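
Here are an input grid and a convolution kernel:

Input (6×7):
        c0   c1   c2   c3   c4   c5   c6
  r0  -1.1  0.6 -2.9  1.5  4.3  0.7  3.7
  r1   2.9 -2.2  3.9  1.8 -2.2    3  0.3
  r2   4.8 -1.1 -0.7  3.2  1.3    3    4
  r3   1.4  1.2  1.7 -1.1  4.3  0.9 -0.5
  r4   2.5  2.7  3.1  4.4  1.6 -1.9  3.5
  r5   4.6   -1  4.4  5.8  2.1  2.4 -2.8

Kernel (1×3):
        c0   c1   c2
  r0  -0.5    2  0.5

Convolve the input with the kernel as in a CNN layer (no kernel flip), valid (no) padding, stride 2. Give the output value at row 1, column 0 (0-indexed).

-4.95

The receptive field on the input at this output position is [4.8 -1.1 -0.7]. Elementwise product with the kernel and sum: 4.8·-0.5 + -1.1·2 + -0.7·0.5.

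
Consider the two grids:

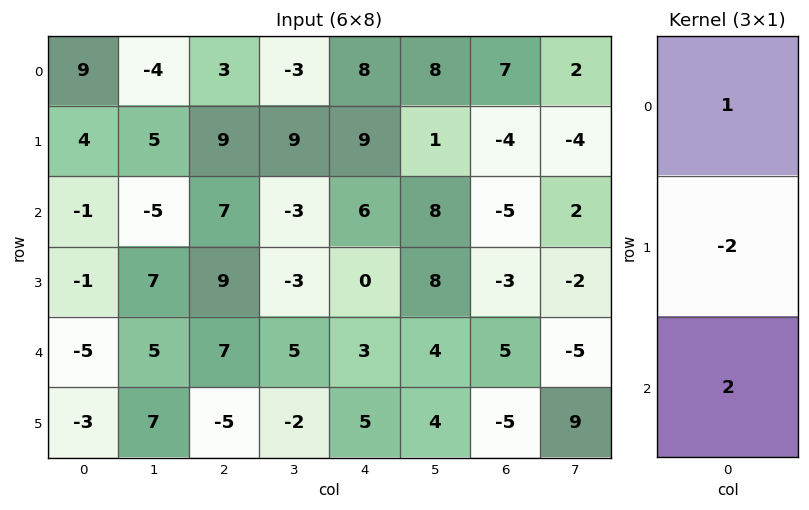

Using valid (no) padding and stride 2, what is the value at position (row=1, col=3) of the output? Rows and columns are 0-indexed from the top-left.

The receptive field on the input at this output position is [-5 / -3 / 5]. Elementwise product with the kernel and sum: -5·1 + -3·-2 + 5·2.

11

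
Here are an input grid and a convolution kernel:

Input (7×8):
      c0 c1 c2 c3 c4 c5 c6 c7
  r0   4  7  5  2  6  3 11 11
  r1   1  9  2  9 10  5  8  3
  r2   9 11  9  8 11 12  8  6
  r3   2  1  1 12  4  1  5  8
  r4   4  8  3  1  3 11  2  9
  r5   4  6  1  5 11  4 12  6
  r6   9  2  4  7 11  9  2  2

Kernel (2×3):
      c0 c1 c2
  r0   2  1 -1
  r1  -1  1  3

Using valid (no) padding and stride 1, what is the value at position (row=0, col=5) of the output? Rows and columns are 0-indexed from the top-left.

The receptive field on the input at this output position is [3 11 11 / 5 8 3]. Elementwise product with the kernel and sum: 3·2 + 11·1 + 11·-1 + 5·-1 + 8·1 + 3·3.

18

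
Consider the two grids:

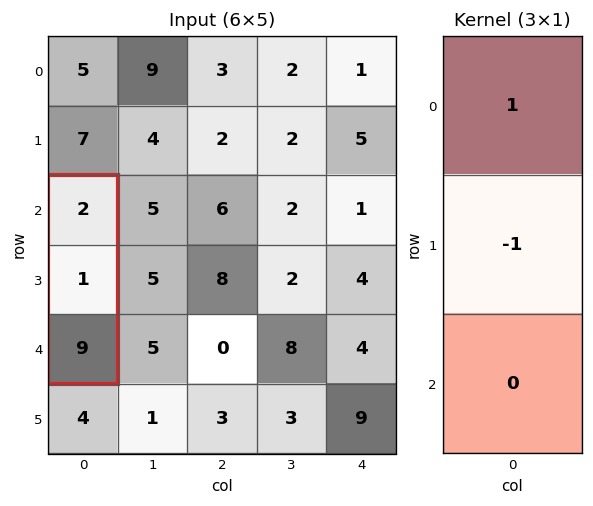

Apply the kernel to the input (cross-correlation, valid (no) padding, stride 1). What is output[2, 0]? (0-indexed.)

The receptive field on the input at this output position is [2 / 1 / 9]. Elementwise product with the kernel and sum: 2·1 + 1·-1.

1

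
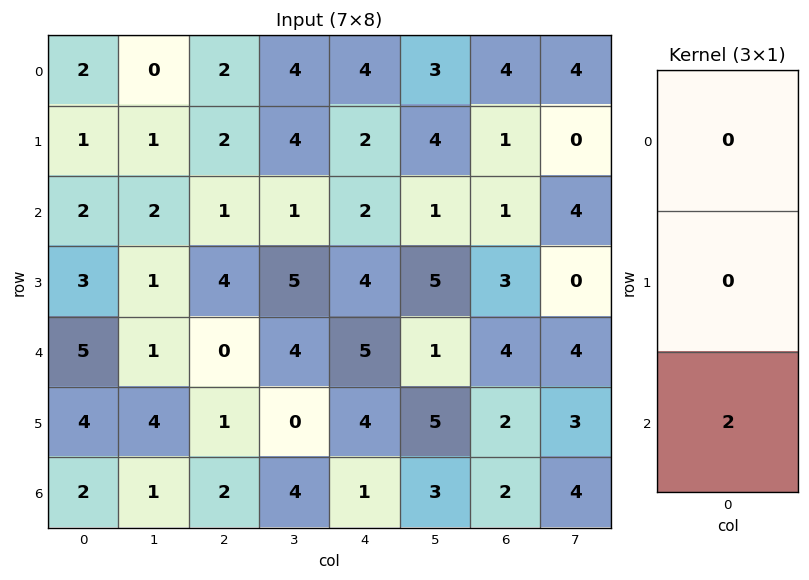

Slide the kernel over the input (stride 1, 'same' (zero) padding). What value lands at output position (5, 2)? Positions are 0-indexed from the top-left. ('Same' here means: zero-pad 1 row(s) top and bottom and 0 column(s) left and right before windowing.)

The receptive field on the zero-padded input at this output position is [0 / 1 / 2]. Elementwise product with the kernel and sum: 2·2.

4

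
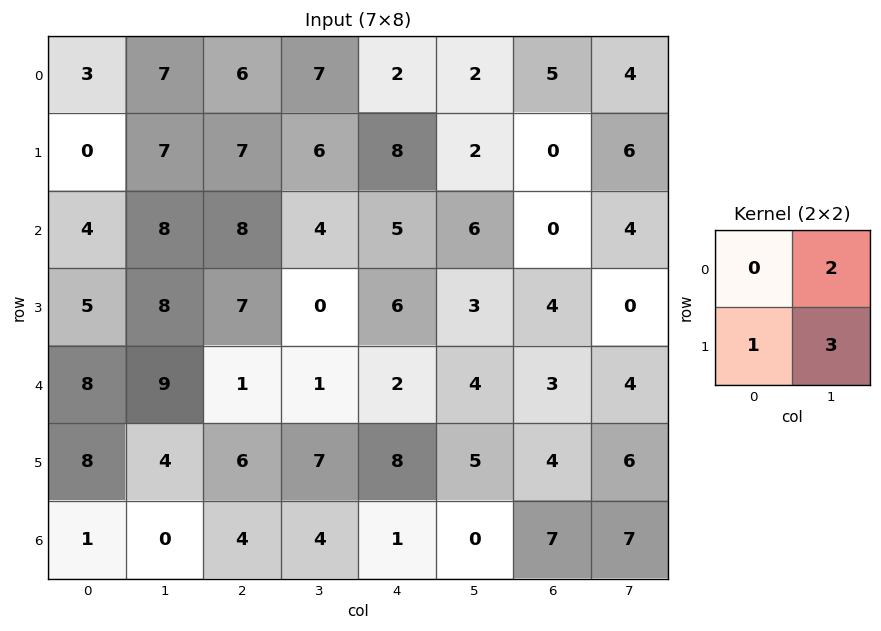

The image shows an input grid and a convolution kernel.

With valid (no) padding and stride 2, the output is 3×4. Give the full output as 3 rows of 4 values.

Output[0,0]: The receptive field on the input at this output position is [3 7 / 0 7]. Elementwise product with the kernel and sum: 7·2 + 0·1 + 7·3.

35 39 18 26
45 15 27 12
38 29 31 30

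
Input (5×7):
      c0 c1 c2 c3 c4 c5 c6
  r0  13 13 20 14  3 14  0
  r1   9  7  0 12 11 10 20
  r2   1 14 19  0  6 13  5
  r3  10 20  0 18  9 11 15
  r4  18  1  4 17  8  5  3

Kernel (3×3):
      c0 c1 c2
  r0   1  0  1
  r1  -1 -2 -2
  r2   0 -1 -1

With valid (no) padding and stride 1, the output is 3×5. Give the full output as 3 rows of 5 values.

-23 -23 -29 -45 -86
-78 -51 -47 -36 -37
-35 -63 -54 -58 -58

Output[0,0]: The receptive field on the input at this output position is [13 13 20 / 9 7 0 / 1 14 19]. Elementwise product with the kernel and sum: 13·1 + 20·1 + 9·-1 + 7·-2 + 0·-2 + 14·-1 + 19·-1.
Output[0,1]: The receptive field on the input at this output position is [13 20 14 / 7 0 12 / 14 19 0]. Elementwise product with the kernel and sum: 13·1 + 14·1 + 7·-1 + 0·-2 + 12·-2 + 19·-1 + 0·-1.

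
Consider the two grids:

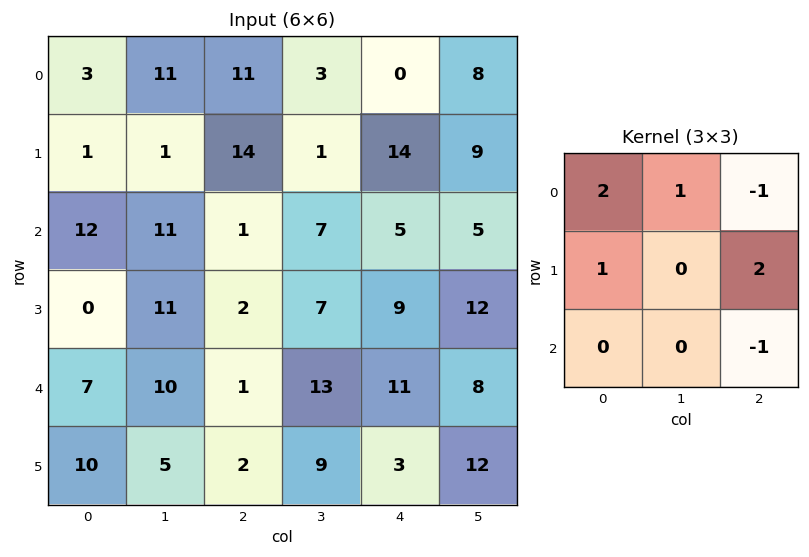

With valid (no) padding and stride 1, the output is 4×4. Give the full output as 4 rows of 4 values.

Output[0,0]: The receptive field on the input at this output position is [3 11 11 / 1 1 14 / 12 11 1]. Elementwise product with the kernel and sum: 3·2 + 11·1 + 11·-1 + 1·1 + 14·2 + 1·-1.

34 26 62 12
1 33 17 12
37 28 13 37
16 44 22 28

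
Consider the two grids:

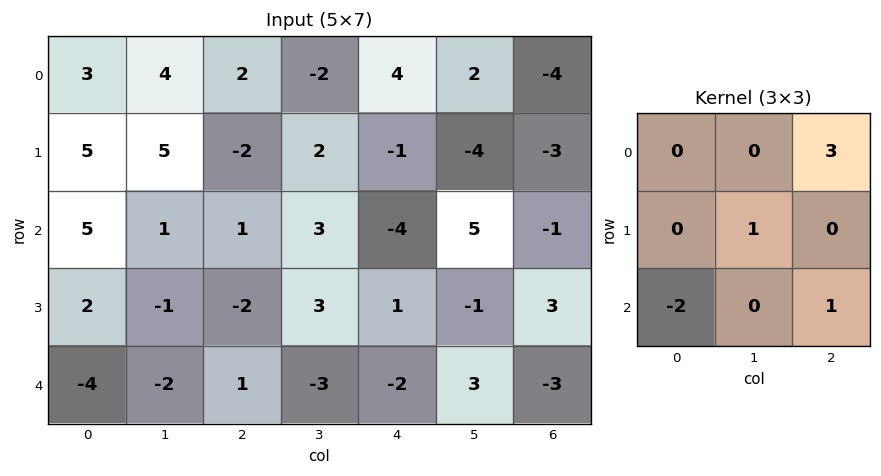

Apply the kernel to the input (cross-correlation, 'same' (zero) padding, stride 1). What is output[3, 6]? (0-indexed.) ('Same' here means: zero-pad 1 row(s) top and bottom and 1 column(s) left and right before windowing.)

-3

The receptive field on the zero-padded input at this output position is [5 -1 0 / -1 3 0 / 3 -3 0]. Elementwise product with the kernel and sum: 0·3 + 3·1 + 3·-2 + 0·1.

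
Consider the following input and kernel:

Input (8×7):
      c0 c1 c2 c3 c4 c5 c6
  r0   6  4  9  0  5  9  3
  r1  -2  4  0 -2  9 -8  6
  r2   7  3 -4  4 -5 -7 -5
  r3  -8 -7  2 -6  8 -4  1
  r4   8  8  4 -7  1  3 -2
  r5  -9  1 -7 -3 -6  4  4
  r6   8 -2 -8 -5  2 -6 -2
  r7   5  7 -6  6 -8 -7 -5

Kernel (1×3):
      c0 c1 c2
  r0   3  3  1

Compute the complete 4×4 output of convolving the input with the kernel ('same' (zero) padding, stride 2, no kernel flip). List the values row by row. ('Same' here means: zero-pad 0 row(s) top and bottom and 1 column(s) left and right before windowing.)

22 39 24 36
24 1 -10 -36
32 29 -15 3
22 -35 -15 -24

Output[0,0]: The receptive field on the zero-padded input at this output position is [0 6 4]. Elementwise product with the kernel and sum: 0·3 + 6·3 + 4·1.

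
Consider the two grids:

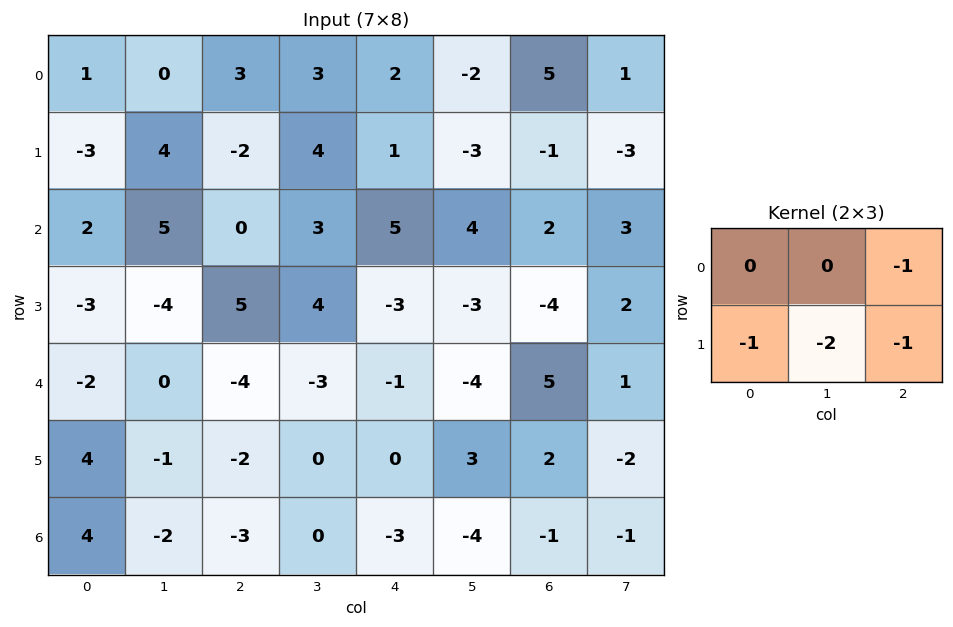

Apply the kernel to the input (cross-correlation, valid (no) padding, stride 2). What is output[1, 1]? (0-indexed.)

-15

The receptive field on the input at this output position is [0 3 5 / 5 4 -3]. Elementwise product with the kernel and sum: 5·-1 + 5·-1 + 4·-2 + -3·-1.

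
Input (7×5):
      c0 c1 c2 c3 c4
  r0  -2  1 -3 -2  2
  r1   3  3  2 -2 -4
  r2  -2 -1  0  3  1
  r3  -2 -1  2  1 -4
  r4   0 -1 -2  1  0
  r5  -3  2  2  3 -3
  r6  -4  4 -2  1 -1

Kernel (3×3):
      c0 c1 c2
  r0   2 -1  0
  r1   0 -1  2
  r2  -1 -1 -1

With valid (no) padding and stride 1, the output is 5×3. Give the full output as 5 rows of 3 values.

-1 -3 -14
5 8 6
5 0 -11
-7 -7 0
5 1 -12

Output[0,0]: The receptive field on the input at this output position is [-2 1 -3 / 3 3 2 / -2 -1 0]. Elementwise product with the kernel and sum: -2·2 + 1·-1 + 3·-1 + 2·2 + -2·-1 + -1·-1 + 0·-1.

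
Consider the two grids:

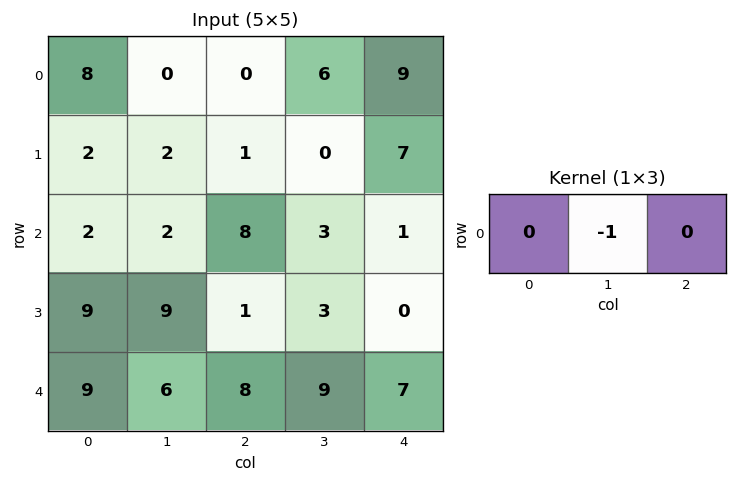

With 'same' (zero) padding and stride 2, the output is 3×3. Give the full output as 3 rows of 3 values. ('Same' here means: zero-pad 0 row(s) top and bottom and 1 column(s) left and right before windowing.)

Output[0,0]: The receptive field on the zero-padded input at this output position is [0 8 0]. Elementwise product with the kernel and sum: 8·-1.

-8 0 -9
-2 -8 -1
-9 -8 -7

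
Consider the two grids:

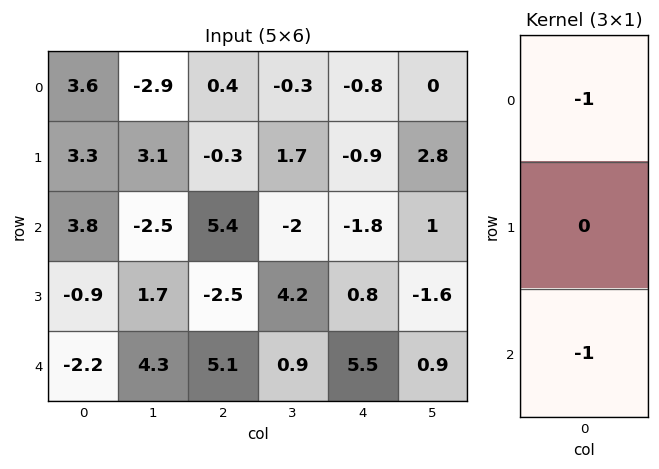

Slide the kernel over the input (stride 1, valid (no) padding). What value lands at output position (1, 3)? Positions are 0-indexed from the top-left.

-5.9

The receptive field on the input at this output position is [1.7 / -2 / 4.2]. Elementwise product with the kernel and sum: 1.7·-1 + 4.2·-1.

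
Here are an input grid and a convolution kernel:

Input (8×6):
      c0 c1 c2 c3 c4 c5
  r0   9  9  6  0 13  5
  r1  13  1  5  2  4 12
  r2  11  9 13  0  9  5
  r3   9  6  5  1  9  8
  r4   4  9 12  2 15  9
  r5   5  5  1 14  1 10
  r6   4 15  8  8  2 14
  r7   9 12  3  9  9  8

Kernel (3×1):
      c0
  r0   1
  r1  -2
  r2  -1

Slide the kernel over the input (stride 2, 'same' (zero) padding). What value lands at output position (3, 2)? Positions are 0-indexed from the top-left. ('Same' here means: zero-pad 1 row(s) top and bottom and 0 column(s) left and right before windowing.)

-12

The receptive field on the zero-padded input at this output position is [1 / 2 / 9]. Elementwise product with the kernel and sum: 1·1 + 2·-2 + 9·-1.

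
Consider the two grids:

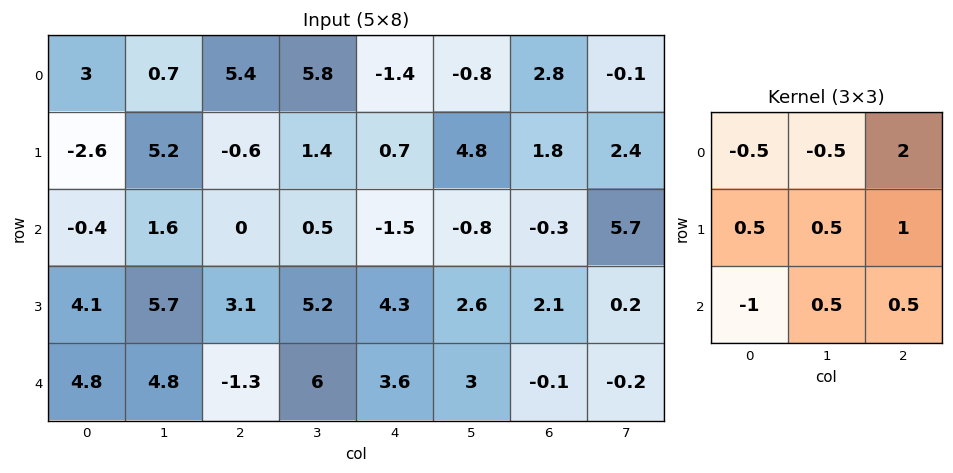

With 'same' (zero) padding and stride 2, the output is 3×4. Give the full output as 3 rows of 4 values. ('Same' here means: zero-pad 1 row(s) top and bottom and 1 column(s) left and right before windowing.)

3.5 4.05 2.75 -1.8
18 0.25 5.5 5.2
16.55 13.75 8.25 -0.7

Output[0,0]: The receptive field on the zero-padded input at this output position is [0 0 0 / 0 3 0.7 / 0 -2.6 5.2]. Elementwise product with the kernel and sum: 0·-0.5 + 0·-0.5 + 0·2 + 0·0.5 + 3·0.5 + 0.7·1 + 0·-1 + -2.6·0.5 + 5.2·0.5.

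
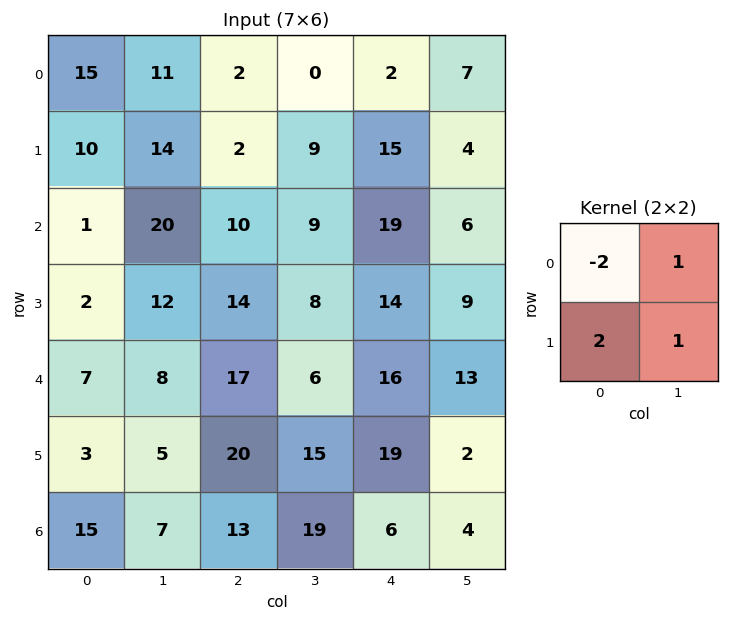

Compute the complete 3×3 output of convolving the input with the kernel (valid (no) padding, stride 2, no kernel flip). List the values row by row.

Output[0,0]: The receptive field on the input at this output position is [15 11 / 10 14]. Elementwise product with the kernel and sum: 15·-2 + 11·1 + 10·2 + 14·1.

15 9 37
34 25 5
5 27 21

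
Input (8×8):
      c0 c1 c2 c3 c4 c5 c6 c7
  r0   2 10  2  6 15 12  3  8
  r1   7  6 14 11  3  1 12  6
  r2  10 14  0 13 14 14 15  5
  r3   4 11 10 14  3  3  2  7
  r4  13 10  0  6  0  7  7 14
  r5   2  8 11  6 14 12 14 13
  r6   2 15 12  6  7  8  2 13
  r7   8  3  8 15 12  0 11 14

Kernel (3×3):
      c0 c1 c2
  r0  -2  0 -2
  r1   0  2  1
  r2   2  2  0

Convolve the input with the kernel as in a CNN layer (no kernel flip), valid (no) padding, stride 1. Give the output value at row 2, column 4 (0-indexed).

The receptive field on the input at this output position is [14 14 15 / 3 3 2 / 0 7 7]. Elementwise product with the kernel and sum: 14·-2 + 15·-2 + 3·2 + 2·1 + 0·2 + 7·2.

-36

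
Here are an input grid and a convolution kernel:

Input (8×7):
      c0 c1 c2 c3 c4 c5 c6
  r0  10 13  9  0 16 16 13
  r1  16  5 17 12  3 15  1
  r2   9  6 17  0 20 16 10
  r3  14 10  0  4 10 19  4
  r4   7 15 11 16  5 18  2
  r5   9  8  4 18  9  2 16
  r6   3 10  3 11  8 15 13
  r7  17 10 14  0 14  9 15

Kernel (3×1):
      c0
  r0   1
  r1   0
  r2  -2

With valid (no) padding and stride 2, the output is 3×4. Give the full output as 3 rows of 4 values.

Output[0,0]: The receptive field on the input at this output position is [10 / 16 / 9]. Elementwise product with the kernel and sum: 10·1 + 9·-2.

-8 -25 -24 -7
-5 -5 10 6
1 5 -11 -24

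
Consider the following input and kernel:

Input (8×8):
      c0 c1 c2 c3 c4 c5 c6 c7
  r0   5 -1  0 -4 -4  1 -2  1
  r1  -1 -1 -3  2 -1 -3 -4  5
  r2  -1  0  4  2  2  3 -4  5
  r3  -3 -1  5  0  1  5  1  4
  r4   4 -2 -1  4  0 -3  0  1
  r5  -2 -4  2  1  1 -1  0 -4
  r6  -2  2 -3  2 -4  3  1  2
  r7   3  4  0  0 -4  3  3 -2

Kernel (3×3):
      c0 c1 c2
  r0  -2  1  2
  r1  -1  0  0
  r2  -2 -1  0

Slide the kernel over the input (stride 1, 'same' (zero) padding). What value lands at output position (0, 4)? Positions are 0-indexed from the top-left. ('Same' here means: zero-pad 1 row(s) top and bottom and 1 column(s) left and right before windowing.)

The receptive field on the zero-padded input at this output position is [0 0 0 / -4 -4 1 / 2 -1 -3]. Elementwise product with the kernel and sum: 0·-2 + 0·1 + 0·2 + -4·-1 + 2·-2 + -1·-1.

1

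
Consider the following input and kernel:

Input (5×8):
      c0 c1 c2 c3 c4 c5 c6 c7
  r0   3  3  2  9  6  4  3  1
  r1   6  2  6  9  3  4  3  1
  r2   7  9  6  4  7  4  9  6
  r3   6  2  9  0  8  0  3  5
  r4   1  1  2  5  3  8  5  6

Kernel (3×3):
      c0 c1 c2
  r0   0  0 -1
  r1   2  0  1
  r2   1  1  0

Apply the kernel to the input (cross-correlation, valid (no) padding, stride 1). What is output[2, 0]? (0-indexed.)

17

The receptive field on the input at this output position is [7 9 6 / 6 2 9 / 1 1 2]. Elementwise product with the kernel and sum: 6·-1 + 6·2 + 9·1 + 1·1 + 1·1.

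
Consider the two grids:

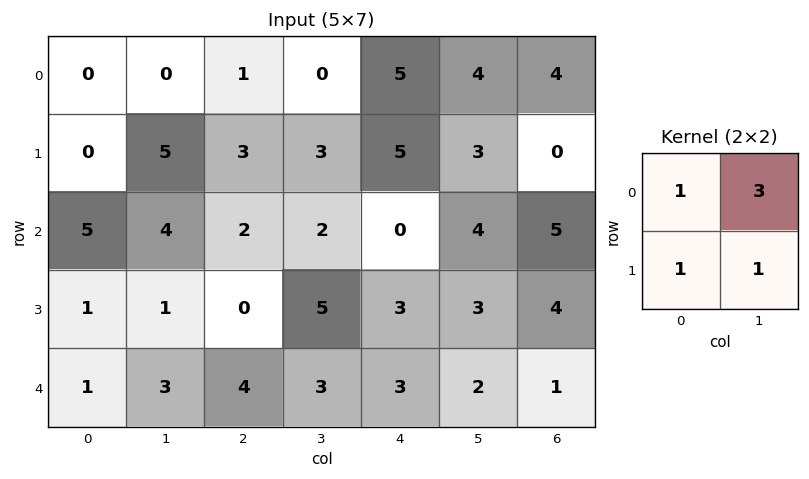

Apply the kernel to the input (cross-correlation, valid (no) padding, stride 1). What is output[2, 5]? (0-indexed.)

26

The receptive field on the input at this output position is [4 5 / 3 4]. Elementwise product with the kernel and sum: 4·1 + 5·3 + 3·1 + 4·1.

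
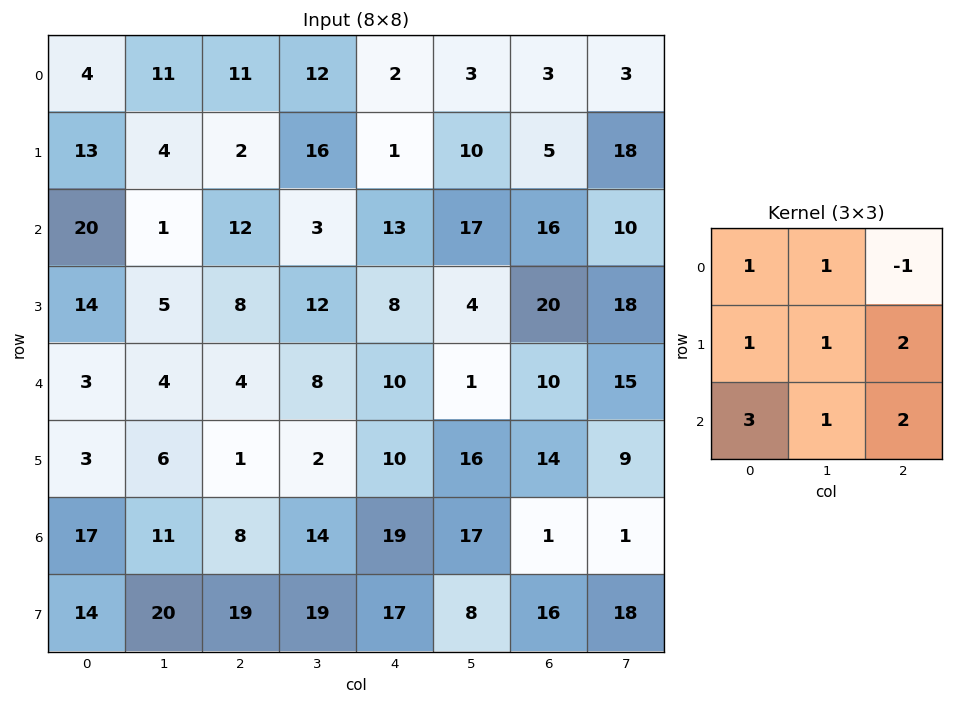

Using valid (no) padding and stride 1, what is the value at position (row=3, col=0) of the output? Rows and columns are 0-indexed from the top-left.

The receptive field on the input at this output position is [14 5 8 / 3 4 4 / 3 6 1]. Elementwise product with the kernel and sum: 14·1 + 5·1 + 8·-1 + 3·1 + 4·1 + 4·2 + 3·3 + 6·1 + 1·2.

43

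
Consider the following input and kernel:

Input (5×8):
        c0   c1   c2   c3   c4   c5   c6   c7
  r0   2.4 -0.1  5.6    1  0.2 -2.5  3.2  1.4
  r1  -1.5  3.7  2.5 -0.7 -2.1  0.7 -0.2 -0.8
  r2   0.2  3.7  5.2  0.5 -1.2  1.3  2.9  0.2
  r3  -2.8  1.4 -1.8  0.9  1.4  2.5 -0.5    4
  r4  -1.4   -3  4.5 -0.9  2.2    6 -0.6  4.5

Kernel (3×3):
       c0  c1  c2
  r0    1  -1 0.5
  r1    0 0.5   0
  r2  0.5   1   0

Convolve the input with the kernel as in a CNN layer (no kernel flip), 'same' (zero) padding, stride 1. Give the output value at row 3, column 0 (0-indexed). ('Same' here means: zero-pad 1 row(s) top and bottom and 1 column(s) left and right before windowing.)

The receptive field on the zero-padded input at this output position is [0 0.2 3.7 / 0 -2.8 1.4 / 0 -1.4 -3]. Elementwise product with the kernel and sum: 0·1 + 0.2·-1 + 3.7·0.5 + -2.8·0.5 + 0·0.5 + -1.4·1.

-1.15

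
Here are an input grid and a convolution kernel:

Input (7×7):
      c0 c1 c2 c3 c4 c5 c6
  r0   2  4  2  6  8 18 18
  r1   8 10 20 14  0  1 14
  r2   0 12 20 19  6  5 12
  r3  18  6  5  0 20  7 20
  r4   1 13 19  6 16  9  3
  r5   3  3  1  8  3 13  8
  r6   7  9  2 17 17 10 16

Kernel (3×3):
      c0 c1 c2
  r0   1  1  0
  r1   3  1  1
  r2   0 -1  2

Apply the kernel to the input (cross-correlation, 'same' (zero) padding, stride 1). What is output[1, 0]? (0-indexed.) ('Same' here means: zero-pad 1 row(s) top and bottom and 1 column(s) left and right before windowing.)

44

The receptive field on the zero-padded input at this output position is [0 2 4 / 0 8 10 / 0 0 12]. Elementwise product with the kernel and sum: 0·1 + 2·1 + 0·3 + 8·1 + 10·1 + 0·-1 + 12·2.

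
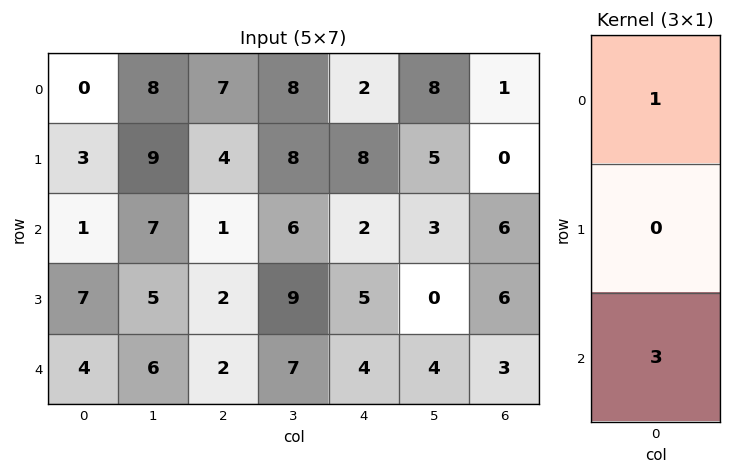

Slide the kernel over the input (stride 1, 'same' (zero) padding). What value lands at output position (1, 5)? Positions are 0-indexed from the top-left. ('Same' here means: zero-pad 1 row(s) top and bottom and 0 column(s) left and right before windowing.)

17

The receptive field on the zero-padded input at this output position is [8 / 5 / 3]. Elementwise product with the kernel and sum: 8·1 + 3·3.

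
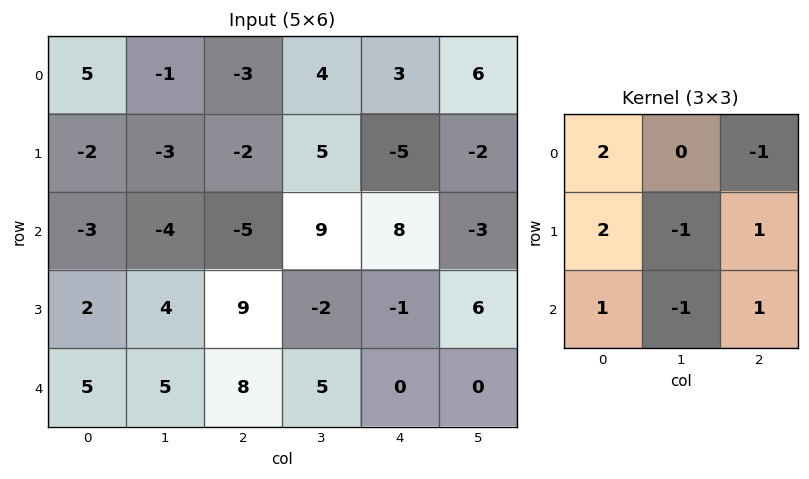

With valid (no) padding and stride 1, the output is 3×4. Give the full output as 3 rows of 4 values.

6 5 -29 13
-2 -12 0 24
16 -18 4 29

Output[0,0]: The receptive field on the input at this output position is [5 -1 -3 / -2 -3 -2 / -3 -4 -5]. Elementwise product with the kernel and sum: 5·2 + -3·-1 + -2·2 + -3·-1 + -2·1 + -3·1 + -4·-1 + -5·1.
Output[0,1]: The receptive field on the input at this output position is [-1 -3 4 / -3 -2 5 / -4 -5 9]. Elementwise product with the kernel and sum: -1·2 + 4·-1 + -3·2 + -2·-1 + 5·1 + -4·1 + -5·-1 + 9·1.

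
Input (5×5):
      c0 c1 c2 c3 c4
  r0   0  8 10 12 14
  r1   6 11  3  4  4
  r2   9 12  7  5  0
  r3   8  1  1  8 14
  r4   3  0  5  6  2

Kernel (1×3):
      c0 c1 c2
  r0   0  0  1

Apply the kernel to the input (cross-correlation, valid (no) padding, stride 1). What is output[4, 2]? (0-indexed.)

The receptive field on the input at this output position is [5 6 2]. Elementwise product with the kernel and sum: 2·1.

2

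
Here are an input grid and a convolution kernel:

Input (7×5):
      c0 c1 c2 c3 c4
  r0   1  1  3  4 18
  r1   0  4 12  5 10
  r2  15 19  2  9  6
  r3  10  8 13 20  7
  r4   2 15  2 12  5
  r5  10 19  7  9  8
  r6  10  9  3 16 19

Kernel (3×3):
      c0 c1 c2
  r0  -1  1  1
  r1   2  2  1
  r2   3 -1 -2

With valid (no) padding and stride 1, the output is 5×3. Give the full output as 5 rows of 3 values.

Output[0,0]: The receptive field on the input at this output position is [1 1 3 / 0 4 12 / 15 19 2]. Elementwise product with the kernel and sum: 1·-1 + 1·1 + 3·1 + 0·2 + 4·2 + 12·1 + 15·3 + 19·-1 + 2·-2.
Output[0,1]: The receptive field on the input at this output position is [1 3 4 / 4 12 5 / 19 2 9]. Elementwise product with the kernel and sum: 1·-1 + 3·1 + 4·1 + 4·2 + 12·2 + 5·1 + 19·3 + 2·-1 + 9·-2.

45 80 48
82 35 36
42 73 70
44 103 43
95 52 10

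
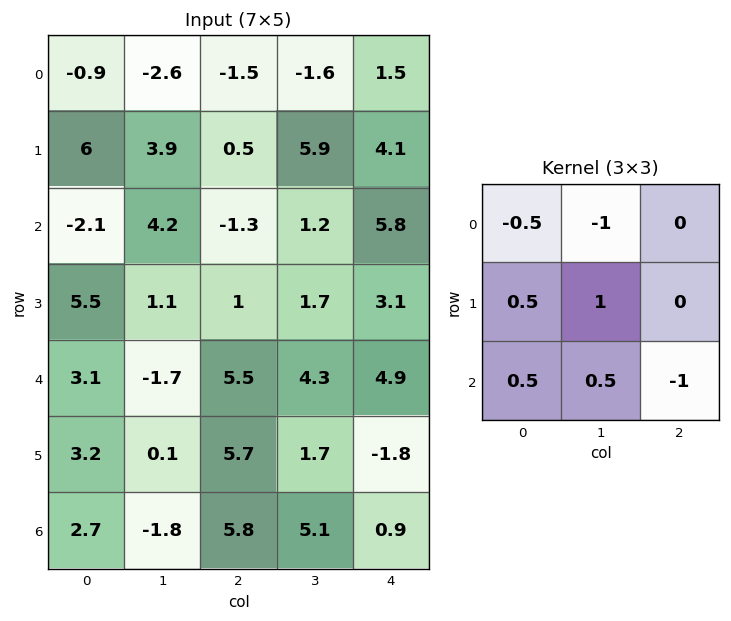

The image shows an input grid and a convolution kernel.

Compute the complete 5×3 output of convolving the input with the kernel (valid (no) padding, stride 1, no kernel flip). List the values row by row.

Output[0,0]: The receptive field on the input at this output position is [-0.9 -2.6 -1.5 / 6 3.9 0.5 / -2.1 4.2 -1.3]. Elementwise product with the kernel and sum: -0.9·-0.5 + -2.6·-1 + 6·0.5 + 3.9·1 + -2.1·0.5 + 4.2·0.5 + -1.3·-1.

12.3 5.5 2.65
-1.45 -2.3 -7.35
-4.1 -1.65 1.65
-8.05 4.3 10.35
-3.5 -2 2.05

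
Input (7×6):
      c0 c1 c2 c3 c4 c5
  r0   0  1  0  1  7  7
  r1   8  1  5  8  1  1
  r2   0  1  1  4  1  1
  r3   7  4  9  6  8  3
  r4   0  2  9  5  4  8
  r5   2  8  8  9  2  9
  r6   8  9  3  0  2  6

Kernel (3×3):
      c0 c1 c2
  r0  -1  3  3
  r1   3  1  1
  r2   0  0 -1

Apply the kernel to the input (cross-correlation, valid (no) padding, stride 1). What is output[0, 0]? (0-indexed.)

32

The receptive field on the input at this output position is [0 1 0 / 8 1 5 / 0 1 1]. Elementwise product with the kernel and sum: 0·-1 + 1·3 + 0·3 + 8·3 + 1·1 + 5·1 + 1·-1.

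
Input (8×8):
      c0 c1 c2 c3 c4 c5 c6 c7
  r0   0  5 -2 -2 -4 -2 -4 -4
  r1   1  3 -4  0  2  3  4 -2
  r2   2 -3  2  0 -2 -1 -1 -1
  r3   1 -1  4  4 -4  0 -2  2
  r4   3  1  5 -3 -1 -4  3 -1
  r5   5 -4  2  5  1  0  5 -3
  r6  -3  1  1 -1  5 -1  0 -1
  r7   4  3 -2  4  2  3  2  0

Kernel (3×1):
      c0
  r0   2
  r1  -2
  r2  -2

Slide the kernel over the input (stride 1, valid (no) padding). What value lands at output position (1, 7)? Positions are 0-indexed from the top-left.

The receptive field on the input at this output position is [-2 / -1 / 2]. Elementwise product with the kernel and sum: -2·2 + -1·-2 + 2·-2.

-6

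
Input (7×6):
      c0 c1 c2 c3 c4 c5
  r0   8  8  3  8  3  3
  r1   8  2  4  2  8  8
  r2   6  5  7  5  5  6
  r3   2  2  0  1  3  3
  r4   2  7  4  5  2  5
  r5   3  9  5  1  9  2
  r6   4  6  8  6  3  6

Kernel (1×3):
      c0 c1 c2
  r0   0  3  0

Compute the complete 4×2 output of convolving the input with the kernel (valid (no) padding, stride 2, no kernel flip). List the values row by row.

Output[0,0]: The receptive field on the input at this output position is [8 8 3]. Elementwise product with the kernel and sum: 8·3.

24 24
15 15
21 15
18 18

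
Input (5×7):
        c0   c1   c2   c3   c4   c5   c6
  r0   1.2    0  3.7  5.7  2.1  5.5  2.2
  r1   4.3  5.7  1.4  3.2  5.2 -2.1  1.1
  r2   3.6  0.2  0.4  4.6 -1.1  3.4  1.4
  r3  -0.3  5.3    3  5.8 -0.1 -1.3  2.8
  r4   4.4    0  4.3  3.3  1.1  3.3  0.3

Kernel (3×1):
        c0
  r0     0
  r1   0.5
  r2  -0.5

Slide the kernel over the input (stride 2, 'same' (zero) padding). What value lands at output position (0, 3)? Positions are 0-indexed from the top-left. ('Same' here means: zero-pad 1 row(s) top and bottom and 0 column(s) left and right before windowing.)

The receptive field on the zero-padded input at this output position is [0 / 2.2 / 1.1]. Elementwise product with the kernel and sum: 2.2·0.5 + 1.1·-0.5.

0.55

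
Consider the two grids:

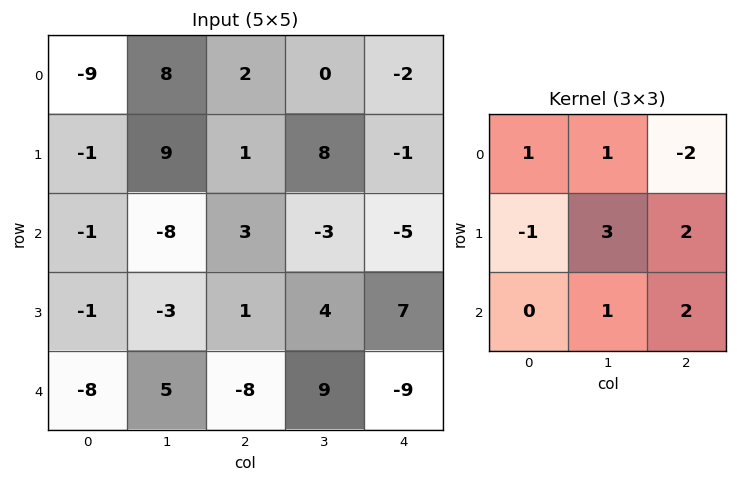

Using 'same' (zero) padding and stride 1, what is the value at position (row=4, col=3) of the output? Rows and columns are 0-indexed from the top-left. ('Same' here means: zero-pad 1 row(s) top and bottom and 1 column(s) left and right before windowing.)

The receptive field on the zero-padded input at this output position is [1 4 7 / -8 9 -9 / 0 0 0]. Elementwise product with the kernel and sum: 1·1 + 4·1 + 7·-2 + -8·-1 + 9·3 + -9·2 + 0·1 + 0·2.

8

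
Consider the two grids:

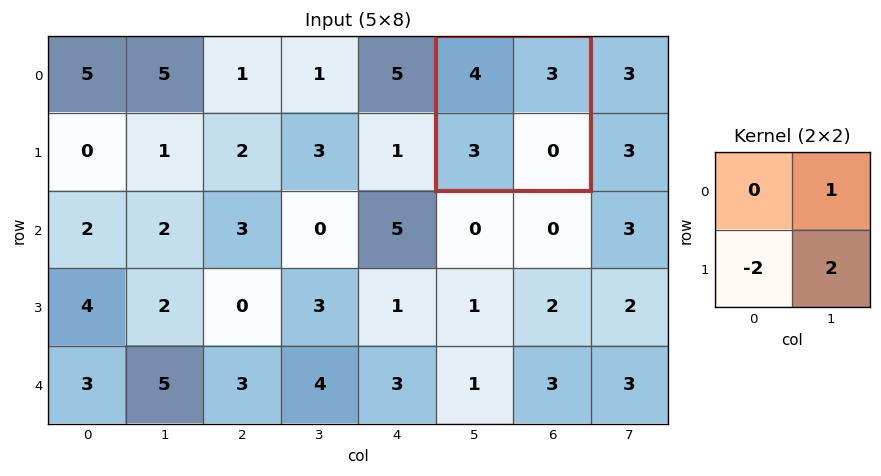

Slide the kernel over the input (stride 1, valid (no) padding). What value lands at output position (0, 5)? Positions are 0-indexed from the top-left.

-3

The receptive field on the input at this output position is [4 3 / 3 0]. Elementwise product with the kernel and sum: 3·1 + 3·-2 + 0·2.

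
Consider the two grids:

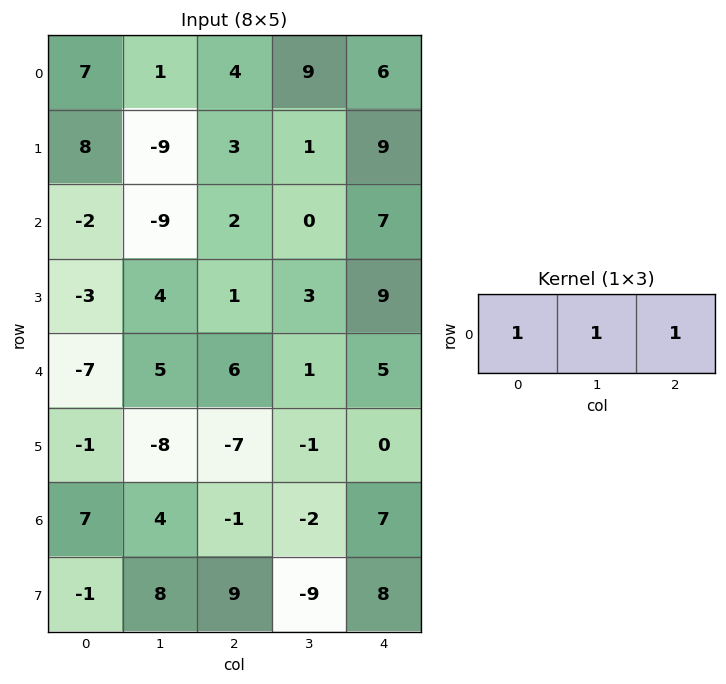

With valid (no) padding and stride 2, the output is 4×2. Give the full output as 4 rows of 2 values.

12 19
-9 9
4 12
10 4

Output[0,0]: The receptive field on the input at this output position is [7 1 4]. Elementwise product with the kernel and sum: 7·1 + 1·1 + 4·1.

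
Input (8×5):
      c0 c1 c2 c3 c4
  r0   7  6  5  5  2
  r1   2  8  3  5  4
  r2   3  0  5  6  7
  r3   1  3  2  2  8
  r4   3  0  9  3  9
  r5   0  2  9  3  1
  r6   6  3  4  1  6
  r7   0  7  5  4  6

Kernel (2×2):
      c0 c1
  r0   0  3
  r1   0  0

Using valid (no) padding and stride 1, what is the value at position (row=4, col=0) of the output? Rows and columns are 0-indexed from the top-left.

The receptive field on the input at this output position is [3 0 / 0 2]. Elementwise product with the kernel and sum: 0·3.

0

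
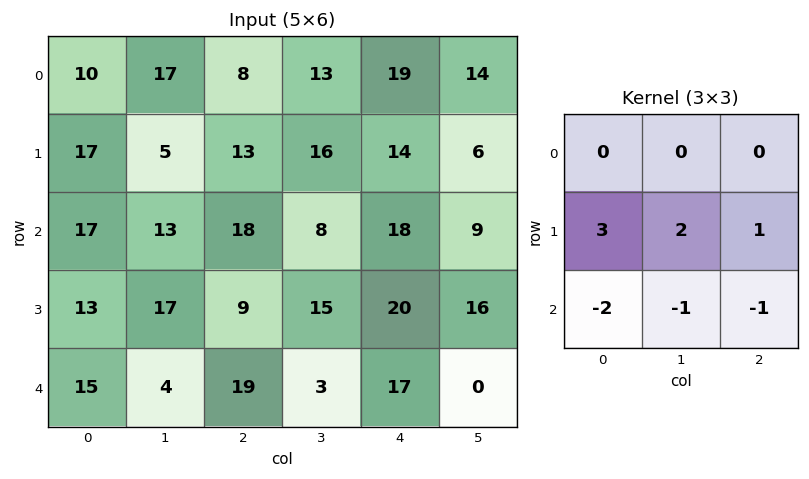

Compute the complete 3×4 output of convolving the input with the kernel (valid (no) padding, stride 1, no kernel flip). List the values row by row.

9 5 23 39
43 25 35 3
29 54 19 78

Output[0,0]: The receptive field on the input at this output position is [10 17 8 / 17 5 13 / 17 13 18]. Elementwise product with the kernel and sum: 17·3 + 5·2 + 13·1 + 17·-2 + 13·-1 + 18·-1.
Output[0,1]: The receptive field on the input at this output position is [17 8 13 / 5 13 16 / 13 18 8]. Elementwise product with the kernel and sum: 5·3 + 13·2 + 16·1 + 13·-2 + 18·-1 + 8·-1.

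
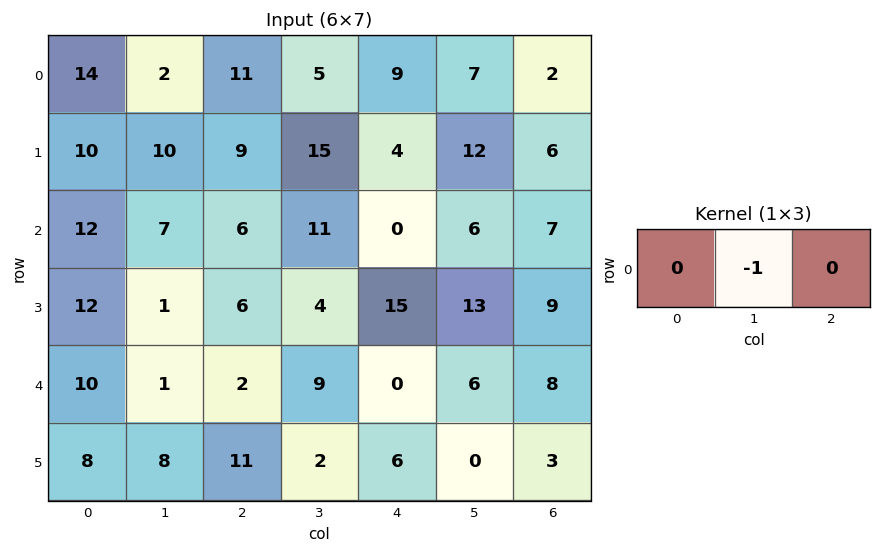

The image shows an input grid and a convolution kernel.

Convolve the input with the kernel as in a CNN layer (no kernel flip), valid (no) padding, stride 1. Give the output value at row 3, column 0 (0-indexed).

-1

The receptive field on the input at this output position is [12 1 6]. Elementwise product with the kernel and sum: 1·-1.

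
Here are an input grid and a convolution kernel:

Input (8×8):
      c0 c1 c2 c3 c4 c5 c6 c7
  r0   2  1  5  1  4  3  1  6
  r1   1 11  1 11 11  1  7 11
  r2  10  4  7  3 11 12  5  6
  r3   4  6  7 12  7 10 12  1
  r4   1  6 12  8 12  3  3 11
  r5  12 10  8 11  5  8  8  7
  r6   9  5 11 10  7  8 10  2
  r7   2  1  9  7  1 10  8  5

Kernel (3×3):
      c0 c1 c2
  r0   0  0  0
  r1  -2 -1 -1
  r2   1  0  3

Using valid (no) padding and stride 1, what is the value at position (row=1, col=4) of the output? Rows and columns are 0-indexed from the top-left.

The receptive field on the input at this output position is [11 1 7 / 11 12 5 / 7 10 12]. Elementwise product with the kernel and sum: 11·-2 + 12·-1 + 5·-1 + 7·1 + 12·3.

4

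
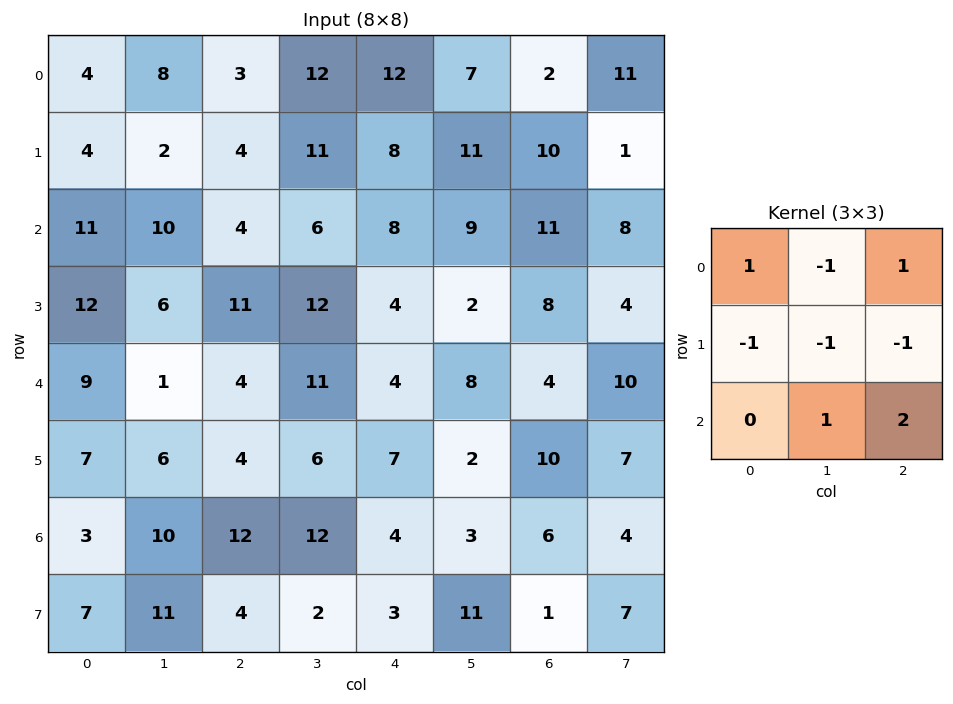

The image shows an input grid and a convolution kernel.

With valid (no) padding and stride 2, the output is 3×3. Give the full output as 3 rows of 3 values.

7 2 9
-15 -2 12
29 0 -4

Output[0,0]: The receptive field on the input at this output position is [4 8 3 / 4 2 4 / 11 10 4]. Elementwise product with the kernel and sum: 4·1 + 8·-1 + 3·1 + 4·-1 + 2·-1 + 4·-1 + 10·1 + 4·2.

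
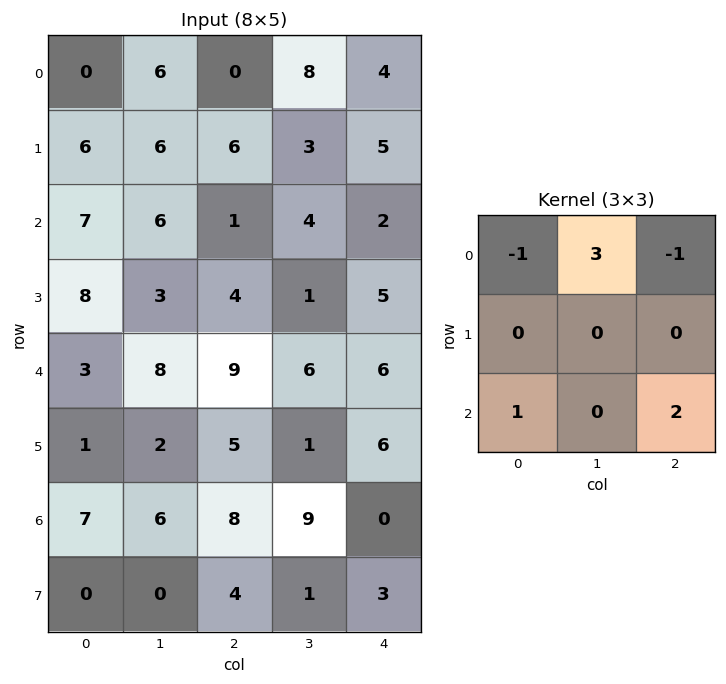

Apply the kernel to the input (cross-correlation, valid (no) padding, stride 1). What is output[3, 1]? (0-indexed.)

12

The receptive field on the input at this output position is [3 4 1 / 8 9 6 / 2 5 1]. Elementwise product with the kernel and sum: 3·-1 + 4·3 + 1·-1 + 2·1 + 1·2.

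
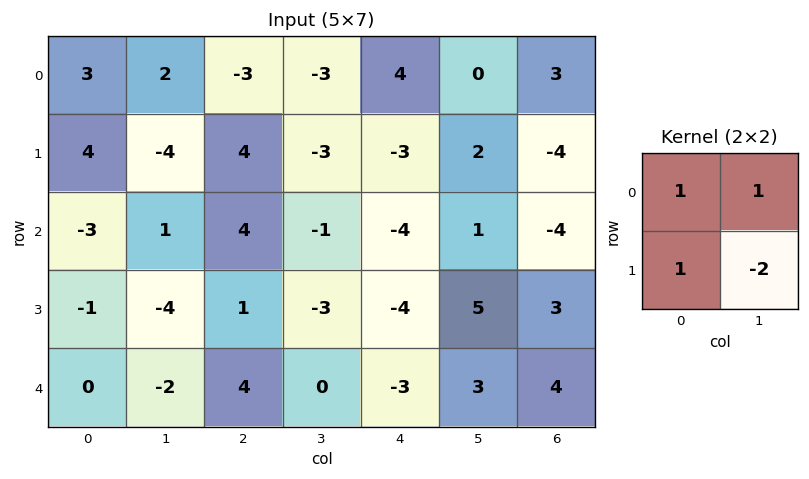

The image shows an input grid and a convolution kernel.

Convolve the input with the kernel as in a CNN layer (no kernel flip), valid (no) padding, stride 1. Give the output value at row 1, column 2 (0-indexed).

7

The receptive field on the input at this output position is [4 -3 / 4 -1]. Elementwise product with the kernel and sum: 4·1 + -3·1 + 4·1 + -1·-2.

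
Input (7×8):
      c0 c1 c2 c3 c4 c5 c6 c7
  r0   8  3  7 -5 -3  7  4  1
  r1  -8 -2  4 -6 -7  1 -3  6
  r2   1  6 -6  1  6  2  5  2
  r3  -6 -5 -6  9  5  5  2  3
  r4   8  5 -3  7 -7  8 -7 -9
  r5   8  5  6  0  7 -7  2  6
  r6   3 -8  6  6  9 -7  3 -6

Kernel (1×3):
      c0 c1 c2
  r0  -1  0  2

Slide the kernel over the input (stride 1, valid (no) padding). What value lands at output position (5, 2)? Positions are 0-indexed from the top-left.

8

The receptive field on the input at this output position is [6 0 7]. Elementwise product with the kernel and sum: 6·-1 + 7·2.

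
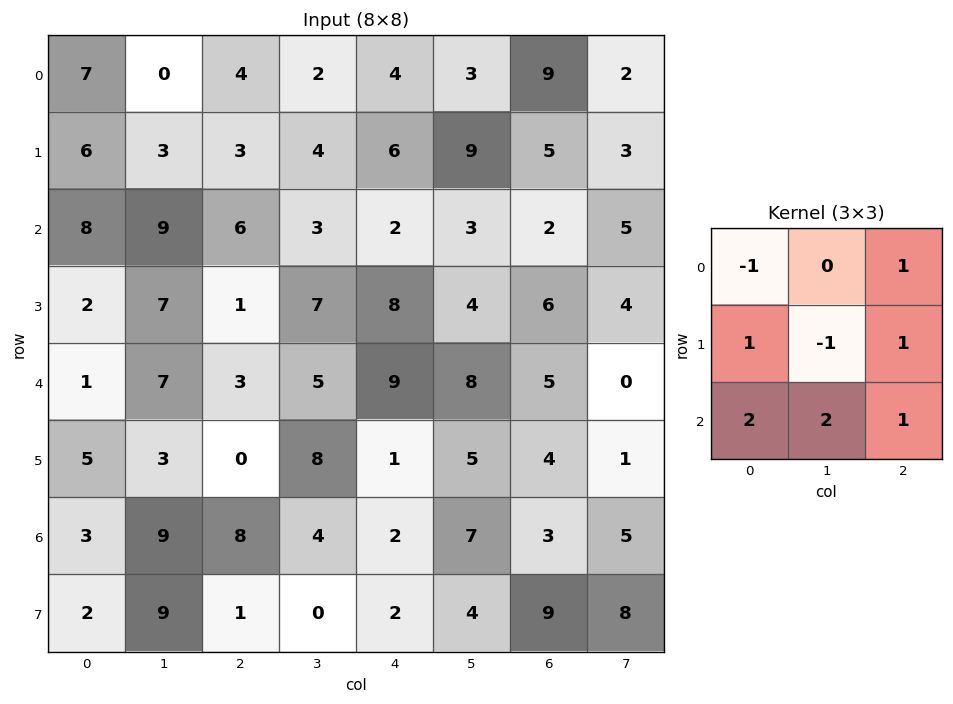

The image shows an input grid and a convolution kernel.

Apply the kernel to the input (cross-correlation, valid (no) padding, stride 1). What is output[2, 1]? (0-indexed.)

The receptive field on the input at this output position is [9 6 3 / 7 1 7 / 7 3 5]. Elementwise product with the kernel and sum: 9·-1 + 3·1 + 7·1 + 1·-1 + 7·1 + 7·2 + 3·2 + 5·1.

32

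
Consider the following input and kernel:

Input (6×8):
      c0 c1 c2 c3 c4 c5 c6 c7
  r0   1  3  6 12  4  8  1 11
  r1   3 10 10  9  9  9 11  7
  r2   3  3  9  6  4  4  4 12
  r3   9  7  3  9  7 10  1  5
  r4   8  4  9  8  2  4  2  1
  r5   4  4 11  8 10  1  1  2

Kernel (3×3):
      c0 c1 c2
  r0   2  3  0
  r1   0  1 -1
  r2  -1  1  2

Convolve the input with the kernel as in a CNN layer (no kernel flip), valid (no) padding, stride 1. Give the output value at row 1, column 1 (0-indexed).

The receptive field on the input at this output position is [10 10 9 / 3 9 6 / 7 3 9]. Elementwise product with the kernel and sum: 10·2 + 10·3 + 9·1 + 6·-1 + 7·-1 + 3·1 + 9·2.

67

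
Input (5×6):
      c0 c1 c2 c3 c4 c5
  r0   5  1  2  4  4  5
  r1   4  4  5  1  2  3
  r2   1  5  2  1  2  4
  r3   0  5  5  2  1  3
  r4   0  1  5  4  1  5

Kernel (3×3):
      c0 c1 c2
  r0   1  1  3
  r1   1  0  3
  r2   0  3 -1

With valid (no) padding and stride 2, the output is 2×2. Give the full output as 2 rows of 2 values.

Output[0,0]: The receptive field on the input at this output position is [5 1 2 / 4 4 5 / 1 5 2]. Elementwise product with the kernel and sum: 5·1 + 1·1 + 2·3 + 4·1 + 5·3 + 5·3 + 2·-1.
Output[0,1]: The receptive field on the input at this output position is [2 4 4 / 5 1 2 / 2 1 2]. Elementwise product with the kernel and sum: 2·1 + 4·1 + 4·3 + 5·1 + 2·3 + 1·3 + 2·-1.

44 30
25 28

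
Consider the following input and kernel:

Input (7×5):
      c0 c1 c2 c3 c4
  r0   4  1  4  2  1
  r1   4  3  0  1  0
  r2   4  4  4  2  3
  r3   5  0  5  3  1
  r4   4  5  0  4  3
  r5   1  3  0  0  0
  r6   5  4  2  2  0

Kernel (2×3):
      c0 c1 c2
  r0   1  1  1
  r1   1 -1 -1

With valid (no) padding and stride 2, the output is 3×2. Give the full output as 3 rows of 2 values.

Output[0,0]: The receptive field on the input at this output position is [4 1 4 / 4 3 0]. Elementwise product with the kernel and sum: 4·1 + 1·1 + 4·1 + 4·1 + 3·-1 + 0·-1.
Output[0,1]: The receptive field on the input at this output position is [4 2 1 / 0 1 0]. Elementwise product with the kernel and sum: 4·1 + 2·1 + 1·1 + 0·1 + 1·-1 + 0·-1.

10 6
12 10
7 7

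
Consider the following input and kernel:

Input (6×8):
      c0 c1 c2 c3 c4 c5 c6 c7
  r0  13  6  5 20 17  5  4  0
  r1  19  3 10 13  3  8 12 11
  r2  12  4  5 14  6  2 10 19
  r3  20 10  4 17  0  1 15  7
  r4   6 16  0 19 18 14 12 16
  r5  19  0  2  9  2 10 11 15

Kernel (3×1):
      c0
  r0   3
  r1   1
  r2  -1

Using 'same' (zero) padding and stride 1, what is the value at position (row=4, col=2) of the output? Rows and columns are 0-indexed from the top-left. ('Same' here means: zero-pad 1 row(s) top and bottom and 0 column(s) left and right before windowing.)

10

The receptive field on the zero-padded input at this output position is [4 / 0 / 2]. Elementwise product with the kernel and sum: 4·3 + 0·1 + 2·-1.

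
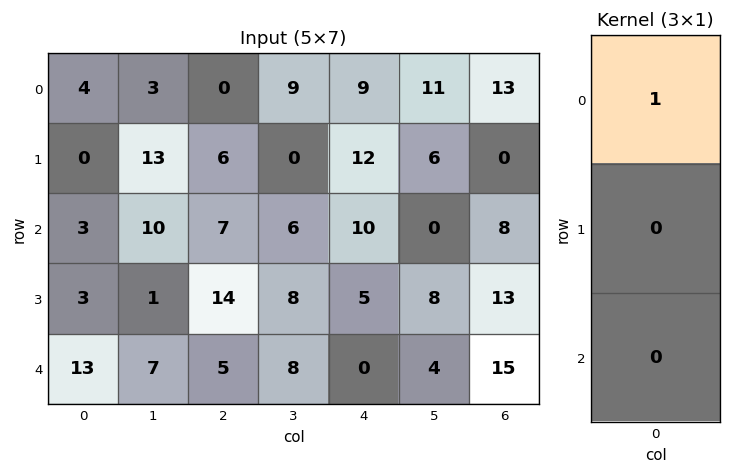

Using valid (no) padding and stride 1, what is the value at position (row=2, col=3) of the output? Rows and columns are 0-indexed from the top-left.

The receptive field on the input at this output position is [6 / 8 / 8]. Elementwise product with the kernel and sum: 6·1.

6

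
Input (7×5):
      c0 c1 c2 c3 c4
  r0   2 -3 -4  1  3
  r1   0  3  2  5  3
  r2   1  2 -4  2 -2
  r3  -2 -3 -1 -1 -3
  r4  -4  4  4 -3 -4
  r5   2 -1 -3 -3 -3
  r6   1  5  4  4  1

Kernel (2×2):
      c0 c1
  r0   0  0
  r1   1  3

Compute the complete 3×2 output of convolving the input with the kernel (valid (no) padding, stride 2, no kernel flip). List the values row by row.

Output[0,0]: The receptive field on the input at this output position is [2 -3 / 0 3]. Elementwise product with the kernel and sum: 0·1 + 3·3.

9 17
-11 -4
-1 -12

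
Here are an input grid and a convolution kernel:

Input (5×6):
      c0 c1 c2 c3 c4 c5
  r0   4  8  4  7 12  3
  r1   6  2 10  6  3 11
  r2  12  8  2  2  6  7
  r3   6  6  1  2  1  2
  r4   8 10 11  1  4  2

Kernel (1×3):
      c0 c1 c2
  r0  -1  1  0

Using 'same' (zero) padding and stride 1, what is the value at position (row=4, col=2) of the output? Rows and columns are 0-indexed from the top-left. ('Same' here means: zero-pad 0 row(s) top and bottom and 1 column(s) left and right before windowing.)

1

The receptive field on the zero-padded input at this output position is [10 11 1]. Elementwise product with the kernel and sum: 10·-1 + 11·1.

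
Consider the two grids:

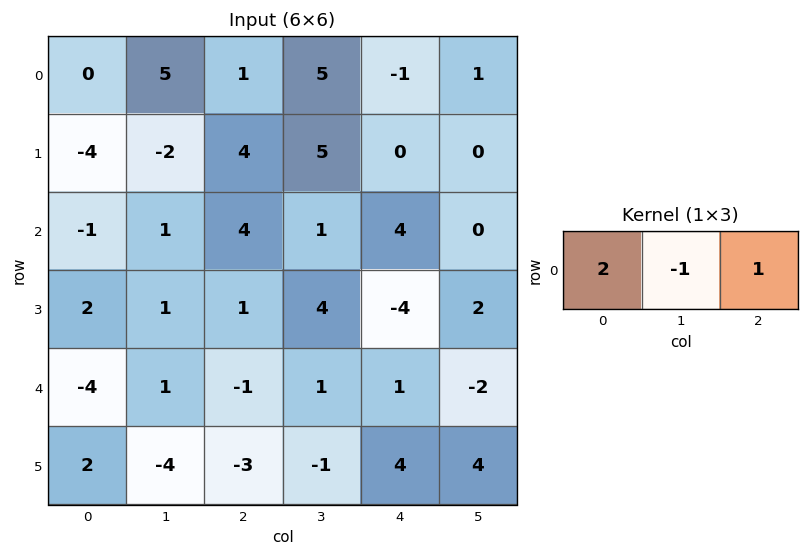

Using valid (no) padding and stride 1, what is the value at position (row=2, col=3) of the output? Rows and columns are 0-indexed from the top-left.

-2

The receptive field on the input at this output position is [1 4 0]. Elementwise product with the kernel and sum: 1·2 + 4·-1 + 0·1.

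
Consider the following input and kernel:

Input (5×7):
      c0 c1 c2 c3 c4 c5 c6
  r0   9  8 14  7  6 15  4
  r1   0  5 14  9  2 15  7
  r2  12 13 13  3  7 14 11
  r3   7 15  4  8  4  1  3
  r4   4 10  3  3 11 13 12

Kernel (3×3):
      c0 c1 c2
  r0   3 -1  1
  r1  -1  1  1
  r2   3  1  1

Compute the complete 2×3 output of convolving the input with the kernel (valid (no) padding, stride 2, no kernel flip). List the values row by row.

114 87 73
73 74 76

Output[0,0]: The receptive field on the input at this output position is [9 8 14 / 0 5 14 / 12 13 13]. Elementwise product with the kernel and sum: 9·3 + 8·-1 + 14·1 + 0·-1 + 5·1 + 14·1 + 12·3 + 13·1 + 13·1.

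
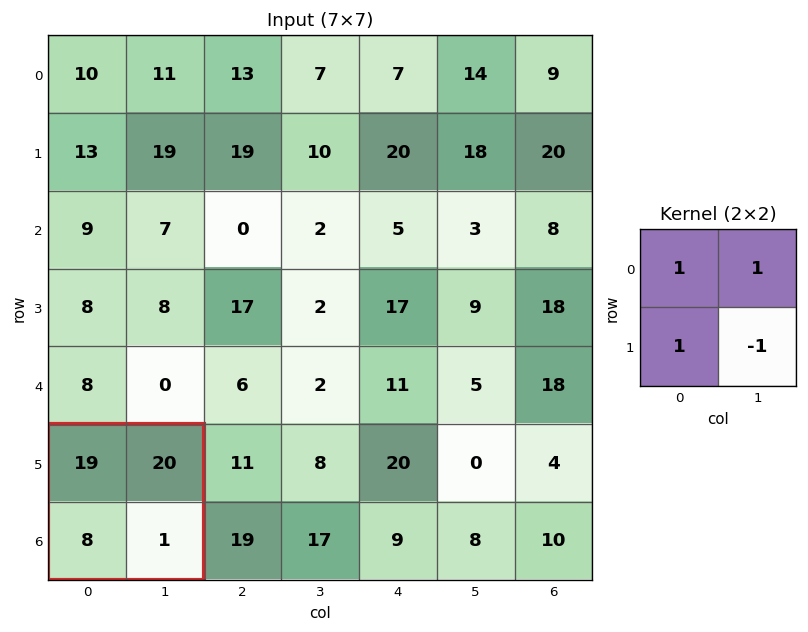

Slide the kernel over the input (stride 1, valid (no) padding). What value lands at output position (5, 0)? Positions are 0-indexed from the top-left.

The receptive field on the input at this output position is [19 20 / 8 1]. Elementwise product with the kernel and sum: 19·1 + 20·1 + 8·1 + 1·-1.

46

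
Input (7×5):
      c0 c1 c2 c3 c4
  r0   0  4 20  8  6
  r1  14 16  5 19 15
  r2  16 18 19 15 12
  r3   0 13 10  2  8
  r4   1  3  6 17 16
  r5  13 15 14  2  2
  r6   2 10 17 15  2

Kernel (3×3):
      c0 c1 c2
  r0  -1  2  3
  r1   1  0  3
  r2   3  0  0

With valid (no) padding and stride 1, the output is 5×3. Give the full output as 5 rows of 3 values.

Output[0,0]: The receptive field on the input at this output position is [0 4 20 / 14 16 5 / 16 18 19]. Elementwise product with the kernel and sum: 0·-1 + 4·2 + 20·3 + 14·1 + 5·3 + 16·3.

145 187 121
106 153 163
110 93 99
114 112 114
84 111 147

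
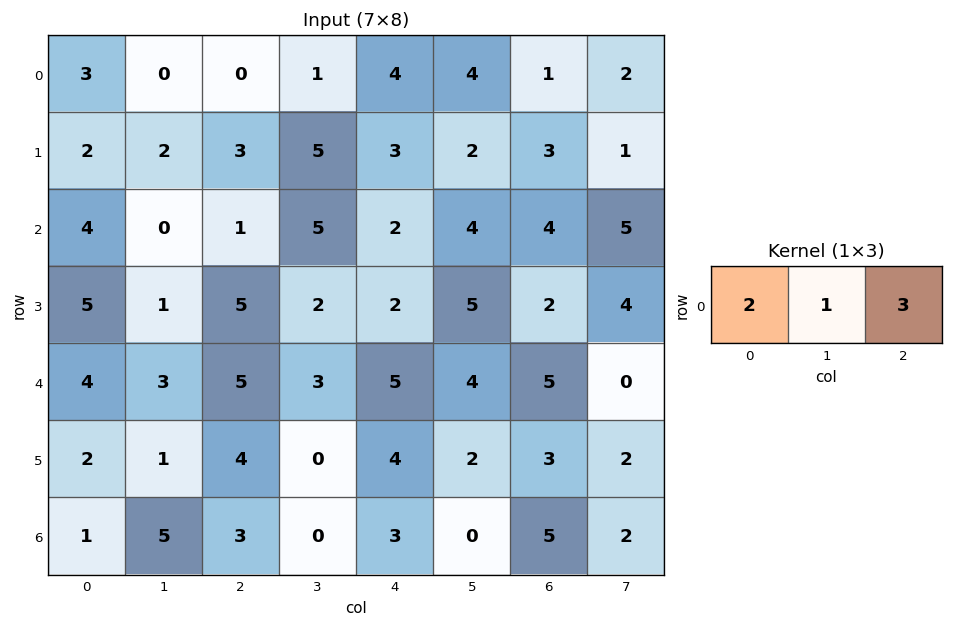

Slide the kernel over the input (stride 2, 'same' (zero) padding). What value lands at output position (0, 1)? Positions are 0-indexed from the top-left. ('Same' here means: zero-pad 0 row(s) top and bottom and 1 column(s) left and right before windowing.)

3

The receptive field on the zero-padded input at this output position is [0 0 1]. Elementwise product with the kernel and sum: 0·2 + 0·1 + 1·3.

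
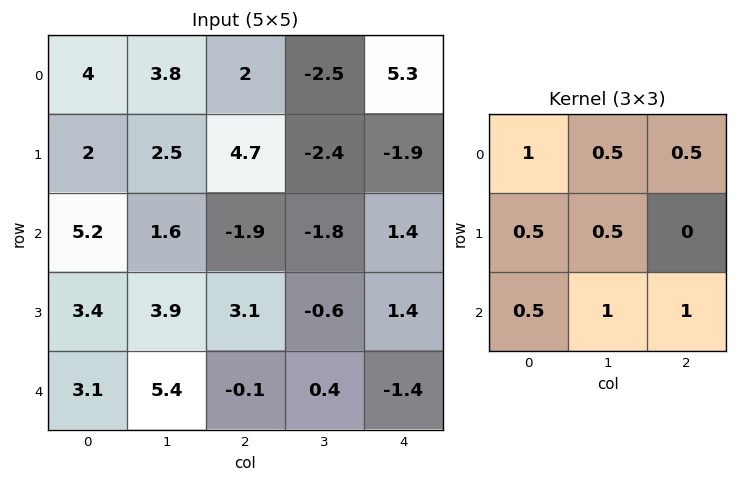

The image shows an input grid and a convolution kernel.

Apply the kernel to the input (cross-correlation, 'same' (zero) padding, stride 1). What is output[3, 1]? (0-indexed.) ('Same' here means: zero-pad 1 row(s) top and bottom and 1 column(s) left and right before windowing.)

The receptive field on the zero-padded input at this output position is [5.2 1.6 -1.9 / 3.4 3.9 3.1 / 3.1 5.4 -0.1]. Elementwise product with the kernel and sum: 5.2·1 + 1.6·0.5 + -1.9·0.5 + 3.4·0.5 + 3.9·0.5 + 3.1·0.5 + 5.4·1 + -0.1·1.

15.55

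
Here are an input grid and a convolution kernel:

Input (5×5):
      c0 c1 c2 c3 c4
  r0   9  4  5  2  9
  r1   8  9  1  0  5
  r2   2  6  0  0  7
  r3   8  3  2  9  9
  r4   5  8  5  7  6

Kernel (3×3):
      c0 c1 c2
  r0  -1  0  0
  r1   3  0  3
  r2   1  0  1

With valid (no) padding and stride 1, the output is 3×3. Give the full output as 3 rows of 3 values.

Output[0,0]: The receptive field on the input at this output position is [9 4 5 / 8 9 1 / 2 6 0]. Elementwise product with the kernel and sum: 9·-1 + 8·3 + 1·3 + 2·1 + 0·1.
Output[0,1]: The receptive field on the input at this output position is [4 5 2 / 9 1 0 / 6 0 0]. Elementwise product with the kernel and sum: 4·-1 + 9·3 + 0·3 + 6·1 + 0·1.

20 29 20
8 21 31
38 45 44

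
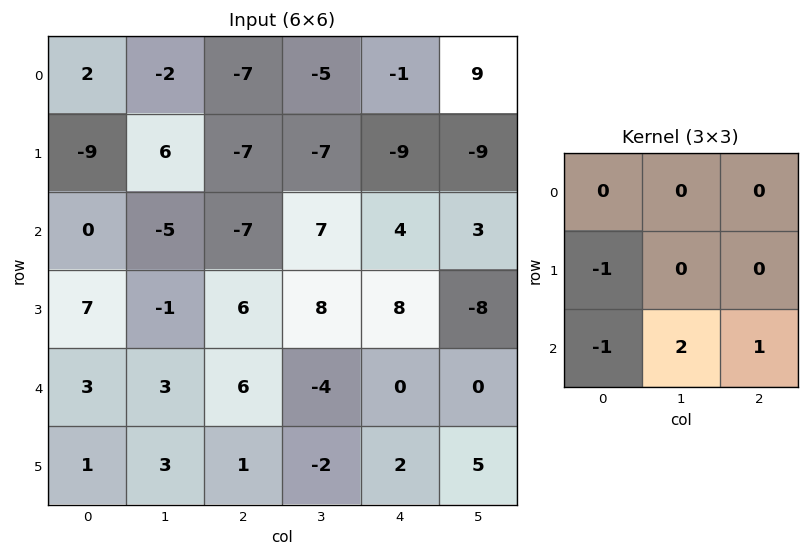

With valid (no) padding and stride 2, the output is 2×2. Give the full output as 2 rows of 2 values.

-8 32
2 -20

Output[0,0]: The receptive field on the input at this output position is [2 -2 -7 / -9 6 -7 / 0 -5 -7]. Elementwise product with the kernel and sum: -9·-1 + 0·-1 + -5·2 + -7·1.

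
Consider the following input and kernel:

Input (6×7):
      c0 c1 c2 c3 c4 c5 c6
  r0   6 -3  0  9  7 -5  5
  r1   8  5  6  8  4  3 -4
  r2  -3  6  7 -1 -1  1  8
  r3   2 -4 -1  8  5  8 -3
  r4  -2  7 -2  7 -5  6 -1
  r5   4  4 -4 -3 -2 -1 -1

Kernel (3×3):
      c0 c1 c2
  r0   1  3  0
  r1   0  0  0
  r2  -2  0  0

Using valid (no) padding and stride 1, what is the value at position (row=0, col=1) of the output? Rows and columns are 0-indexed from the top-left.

-15

The receptive field on the input at this output position is [-3 0 9 / 5 6 8 / 6 7 -1]. Elementwise product with the kernel and sum: -3·1 + 0·3 + 6·-2.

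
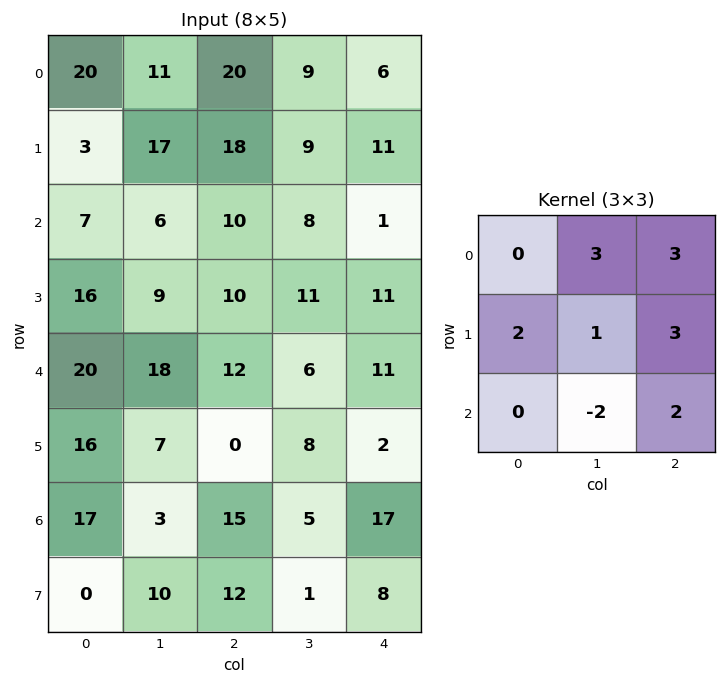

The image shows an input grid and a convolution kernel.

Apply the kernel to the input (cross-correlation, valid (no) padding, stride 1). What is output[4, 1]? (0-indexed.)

72

The receptive field on the input at this output position is [18 12 6 / 7 0 8 / 3 15 5]. Elementwise product with the kernel and sum: 12·3 + 6·3 + 7·2 + 0·1 + 8·3 + 15·-2 + 5·2.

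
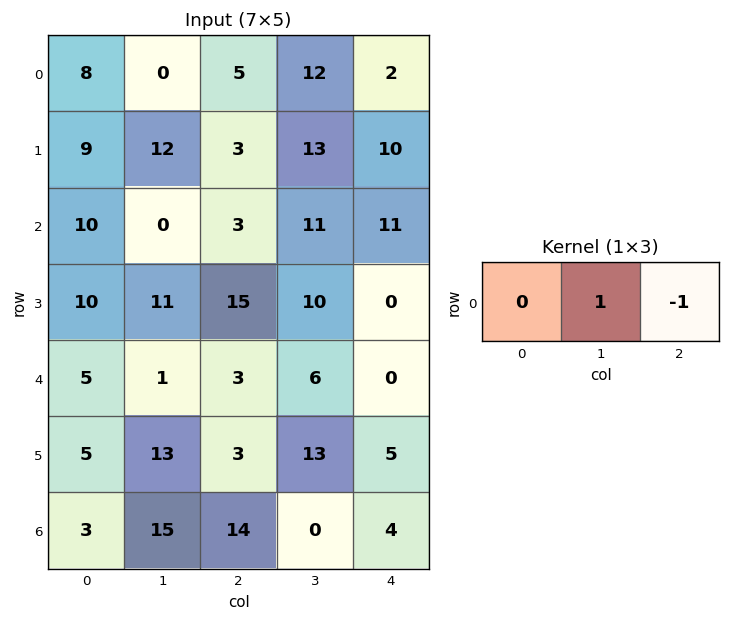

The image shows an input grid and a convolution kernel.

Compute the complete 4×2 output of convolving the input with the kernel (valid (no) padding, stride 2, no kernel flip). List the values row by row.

Output[0,0]: The receptive field on the input at this output position is [8 0 5]. Elementwise product with the kernel and sum: 0·1 + 5·-1.
Output[0,1]: The receptive field on the input at this output position is [5 12 2]. Elementwise product with the kernel and sum: 12·1 + 2·-1.

-5 10
-3 0
-2 6
1 -4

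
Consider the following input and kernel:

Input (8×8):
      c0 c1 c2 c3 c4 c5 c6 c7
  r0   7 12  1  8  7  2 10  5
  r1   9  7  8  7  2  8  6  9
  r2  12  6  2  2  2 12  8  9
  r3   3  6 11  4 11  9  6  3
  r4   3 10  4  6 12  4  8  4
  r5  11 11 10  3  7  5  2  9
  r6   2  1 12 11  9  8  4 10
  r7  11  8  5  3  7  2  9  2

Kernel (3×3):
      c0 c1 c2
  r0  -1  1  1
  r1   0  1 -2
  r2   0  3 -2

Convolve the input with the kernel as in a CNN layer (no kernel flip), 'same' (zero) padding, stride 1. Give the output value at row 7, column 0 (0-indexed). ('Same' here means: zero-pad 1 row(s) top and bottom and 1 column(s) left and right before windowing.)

-2

The receptive field on the zero-padded input at this output position is [0 2 1 / 0 11 8 / 0 0 0]. Elementwise product with the kernel and sum: 0·-1 + 2·1 + 1·1 + 11·1 + 8·-2 + 0·3 + 0·-2.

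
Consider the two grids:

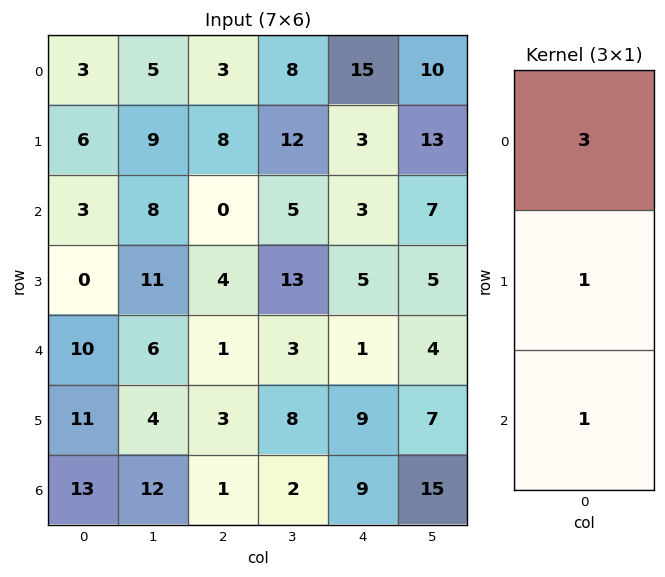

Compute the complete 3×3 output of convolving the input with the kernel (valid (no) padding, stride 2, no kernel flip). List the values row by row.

18 17 51
19 5 15
54 7 21

Output[0,0]: The receptive field on the input at this output position is [3 / 6 / 3]. Elementwise product with the kernel and sum: 3·3 + 6·1 + 3·1.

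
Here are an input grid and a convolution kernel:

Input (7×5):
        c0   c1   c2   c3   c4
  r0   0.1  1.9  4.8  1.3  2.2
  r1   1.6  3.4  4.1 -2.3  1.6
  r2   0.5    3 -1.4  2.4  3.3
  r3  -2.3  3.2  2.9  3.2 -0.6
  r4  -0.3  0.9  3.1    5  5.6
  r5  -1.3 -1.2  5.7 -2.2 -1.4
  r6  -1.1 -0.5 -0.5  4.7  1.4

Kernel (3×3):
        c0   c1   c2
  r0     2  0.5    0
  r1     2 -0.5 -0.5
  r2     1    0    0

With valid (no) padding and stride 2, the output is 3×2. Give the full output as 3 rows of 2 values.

Output[0,0]: The receptive field on the input at this output position is [0.1 1.9 4.8 / 1.6 3.4 4.1 / 0.5 3 -1.4]. Elementwise product with the kernel and sum: 0.1·2 + 1.9·0.5 + 1.6·2 + 3.4·-0.5 + 4.1·-0.5 + 0.5·1.
Output[0,1]: The receptive field on the input at this output position is [4.8 1.3 2.2 / 4.1 -2.3 1.6 / -1.4 2.4 3.3]. Elementwise product with the kernel and sum: 4.8·2 + 1.3·0.5 + 4.1·2 + -2.3·-0.5 + 1.6·-0.5 + -1.4·1.

1.1 17.4
-5.45 6
-6.1 21.4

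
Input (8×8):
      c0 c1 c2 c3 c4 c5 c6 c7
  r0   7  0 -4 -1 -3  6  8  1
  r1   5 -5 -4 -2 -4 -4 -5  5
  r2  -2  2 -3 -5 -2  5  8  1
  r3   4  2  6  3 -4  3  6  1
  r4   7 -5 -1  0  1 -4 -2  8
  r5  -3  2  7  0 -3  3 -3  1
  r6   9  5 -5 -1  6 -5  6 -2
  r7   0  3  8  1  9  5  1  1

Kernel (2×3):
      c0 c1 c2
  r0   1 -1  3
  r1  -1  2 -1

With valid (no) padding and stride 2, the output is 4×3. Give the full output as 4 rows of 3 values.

-16 -8 16
-19 0 21
9 -2 11
-13 -1 29

Output[0,0]: The receptive field on the input at this output position is [7 0 -4 / 5 -5 -4]. Elementwise product with the kernel and sum: 7·1 + 0·-1 + -4·3 + 5·-1 + -5·2 + -4·-1.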